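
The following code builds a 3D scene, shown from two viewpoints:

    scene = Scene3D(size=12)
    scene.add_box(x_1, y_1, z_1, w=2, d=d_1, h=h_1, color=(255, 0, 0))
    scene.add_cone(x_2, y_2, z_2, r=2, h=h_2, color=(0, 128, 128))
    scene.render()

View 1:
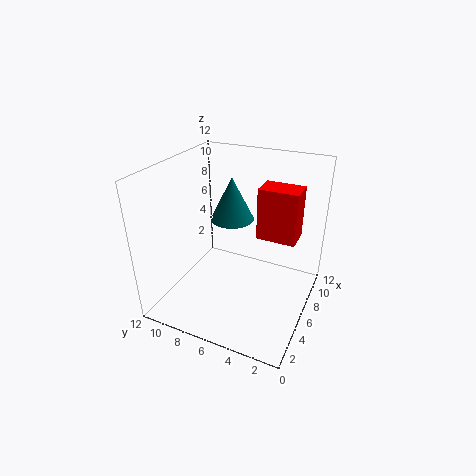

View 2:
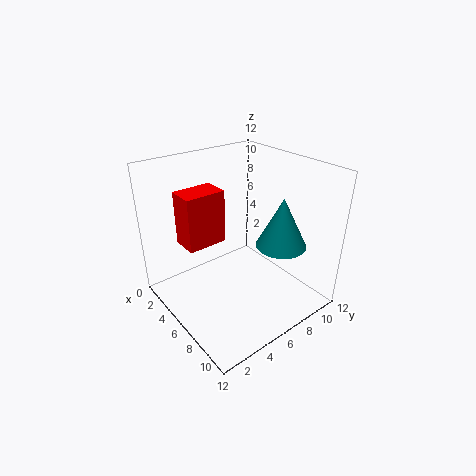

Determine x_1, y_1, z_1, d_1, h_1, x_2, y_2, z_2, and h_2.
x_1 = 5
y_1 = 1
z_1 = 7
d_1 = 3
h_1 = 4
x_2 = 9
y_2 = 8
z_2 = 6
h_2 = 4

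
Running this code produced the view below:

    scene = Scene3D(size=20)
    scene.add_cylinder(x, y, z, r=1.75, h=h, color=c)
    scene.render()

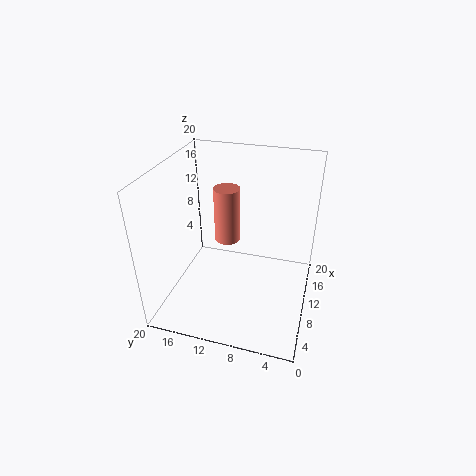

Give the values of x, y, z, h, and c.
x = 10, y = 11.5, z = 9.75, h = 7.5, c = 'salmon'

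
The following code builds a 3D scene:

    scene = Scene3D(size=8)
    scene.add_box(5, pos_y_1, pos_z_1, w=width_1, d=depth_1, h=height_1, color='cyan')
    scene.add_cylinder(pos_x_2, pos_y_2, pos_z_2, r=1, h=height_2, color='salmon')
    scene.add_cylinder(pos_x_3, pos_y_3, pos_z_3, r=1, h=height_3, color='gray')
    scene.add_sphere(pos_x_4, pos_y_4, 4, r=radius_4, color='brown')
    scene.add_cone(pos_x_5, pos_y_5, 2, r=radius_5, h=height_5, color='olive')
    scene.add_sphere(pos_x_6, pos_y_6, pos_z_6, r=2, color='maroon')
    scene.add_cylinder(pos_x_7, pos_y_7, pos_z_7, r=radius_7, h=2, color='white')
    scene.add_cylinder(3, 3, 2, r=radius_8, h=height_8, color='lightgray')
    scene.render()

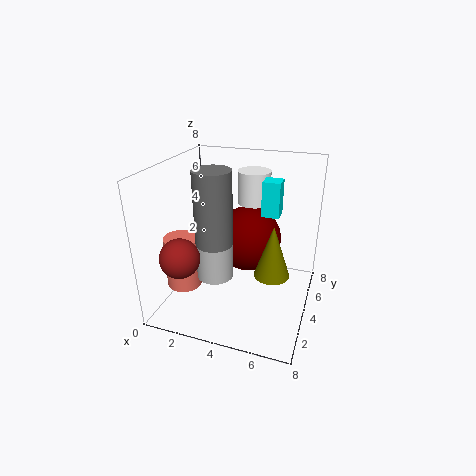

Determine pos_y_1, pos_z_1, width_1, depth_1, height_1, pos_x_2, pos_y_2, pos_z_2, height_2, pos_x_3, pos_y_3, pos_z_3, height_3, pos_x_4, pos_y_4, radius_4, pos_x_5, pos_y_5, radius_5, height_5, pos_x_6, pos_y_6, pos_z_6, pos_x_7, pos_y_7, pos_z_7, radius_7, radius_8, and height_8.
pos_y_1 = 5, pos_z_1 = 5, width_1 = 1, depth_1 = 1, height_1 = 2, pos_x_2 = 1, pos_y_2 = 3, pos_z_2 = 1, height_2 = 3, pos_x_3 = 3, pos_y_3 = 3, pos_z_3 = 4, height_3 = 4, pos_x_4 = 2, pos_y_4 = 1, radius_4 = 1, pos_x_5 = 6, pos_y_5 = 4, radius_5 = 1, height_5 = 3, pos_x_6 = 4, pos_y_6 = 6, pos_z_6 = 3, pos_x_7 = 4, pos_y_7 = 7, pos_z_7 = 5, radius_7 = 1, radius_8 = 1, height_8 = 3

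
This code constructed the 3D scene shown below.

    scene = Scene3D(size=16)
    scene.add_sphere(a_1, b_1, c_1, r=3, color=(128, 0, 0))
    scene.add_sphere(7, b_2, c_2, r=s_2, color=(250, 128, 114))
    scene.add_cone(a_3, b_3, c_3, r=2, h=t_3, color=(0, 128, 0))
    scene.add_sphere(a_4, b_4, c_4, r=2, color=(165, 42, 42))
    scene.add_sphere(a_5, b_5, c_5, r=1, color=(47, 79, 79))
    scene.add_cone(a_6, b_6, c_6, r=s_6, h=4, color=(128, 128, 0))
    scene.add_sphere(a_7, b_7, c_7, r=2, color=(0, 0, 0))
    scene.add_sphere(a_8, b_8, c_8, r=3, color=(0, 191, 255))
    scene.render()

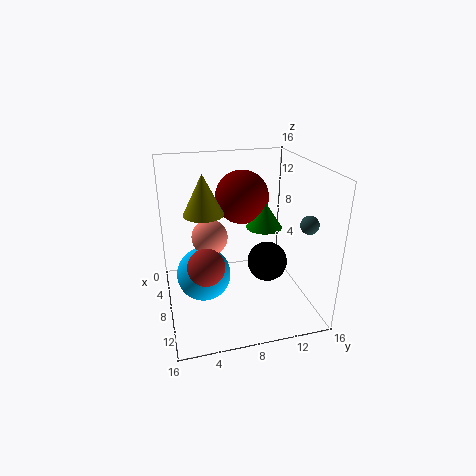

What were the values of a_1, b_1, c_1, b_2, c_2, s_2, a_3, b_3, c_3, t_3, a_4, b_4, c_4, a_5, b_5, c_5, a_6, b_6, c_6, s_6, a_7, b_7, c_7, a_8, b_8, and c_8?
a_1 = 6; b_1 = 9; c_1 = 12; b_2 = 5; c_2 = 8; s_2 = 2; a_3 = 8; b_3 = 11; c_3 = 9; t_3 = 3; a_4 = 10; b_4 = 4; c_4 = 6; a_5 = 11; b_5 = 15; c_5 = 10; a_6 = 10; b_6 = 4; c_6 = 12; s_6 = 2; a_7 = 12; b_7 = 10; c_7 = 7; a_8 = 8; b_8 = 4; c_8 = 4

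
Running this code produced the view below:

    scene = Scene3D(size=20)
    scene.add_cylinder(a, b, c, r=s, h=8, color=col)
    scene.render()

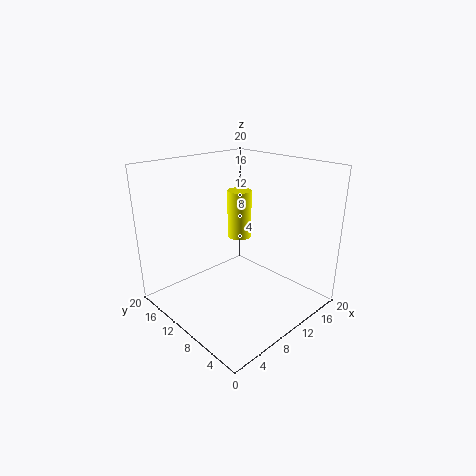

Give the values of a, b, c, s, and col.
a = 17, b = 17, c = 6, s = 2, col = 'yellow'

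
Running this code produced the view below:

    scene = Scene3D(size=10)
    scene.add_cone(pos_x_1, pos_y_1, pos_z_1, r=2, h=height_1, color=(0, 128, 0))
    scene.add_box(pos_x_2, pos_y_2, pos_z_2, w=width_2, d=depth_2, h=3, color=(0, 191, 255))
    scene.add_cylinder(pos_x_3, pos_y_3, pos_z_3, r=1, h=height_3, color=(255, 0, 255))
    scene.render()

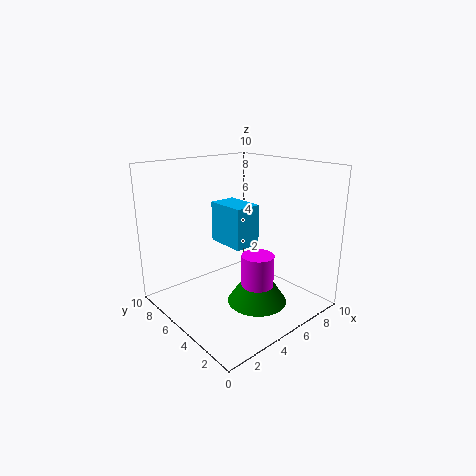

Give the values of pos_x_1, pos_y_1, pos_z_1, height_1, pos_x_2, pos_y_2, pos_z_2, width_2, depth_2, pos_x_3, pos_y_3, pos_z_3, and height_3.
pos_x_1 = 5; pos_y_1 = 3; pos_z_1 = 1; height_1 = 3; pos_x_2 = 5; pos_y_2 = 5; pos_z_2 = 4; width_2 = 2; depth_2 = 3; pos_x_3 = 4; pos_y_3 = 2; pos_z_3 = 3; height_3 = 2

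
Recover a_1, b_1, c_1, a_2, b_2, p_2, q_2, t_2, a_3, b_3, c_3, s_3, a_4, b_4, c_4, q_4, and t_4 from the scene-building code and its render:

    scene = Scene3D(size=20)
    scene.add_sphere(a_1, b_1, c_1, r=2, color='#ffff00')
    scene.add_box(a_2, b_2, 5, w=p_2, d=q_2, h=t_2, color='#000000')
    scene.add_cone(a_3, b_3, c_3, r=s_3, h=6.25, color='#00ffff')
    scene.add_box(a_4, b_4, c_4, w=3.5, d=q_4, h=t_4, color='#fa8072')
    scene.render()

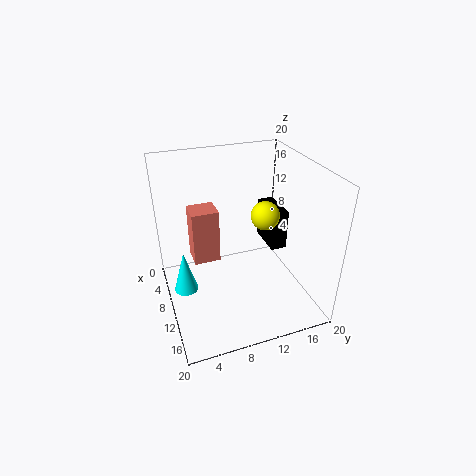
a_1 = 10
b_1 = 14
c_1 = 12.75
a_2 = 1.75
b_2 = 16.5
p_2 = 6
q_2 = 2.5
t_2 = 6.25
a_3 = 8
b_3 = 2.5
c_3 = 1.5
s_3 = 1.75
a_4 = 5.25
b_4 = 4
c_4 = 6
q_4 = 3.75
t_4 = 7.75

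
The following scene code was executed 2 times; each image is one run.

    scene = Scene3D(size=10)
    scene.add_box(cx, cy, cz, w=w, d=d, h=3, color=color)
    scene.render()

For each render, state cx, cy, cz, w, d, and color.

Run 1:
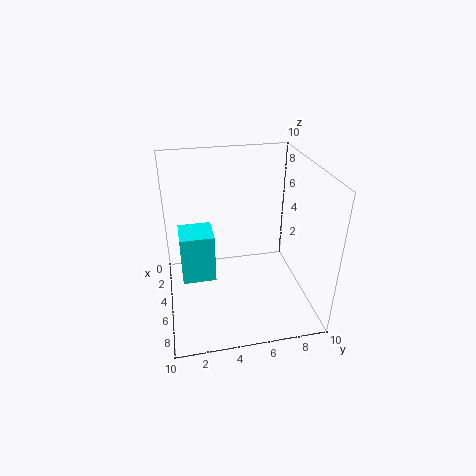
cx = 6; cy = 1; cz = 4; w = 2; d = 2; color = 'cyan'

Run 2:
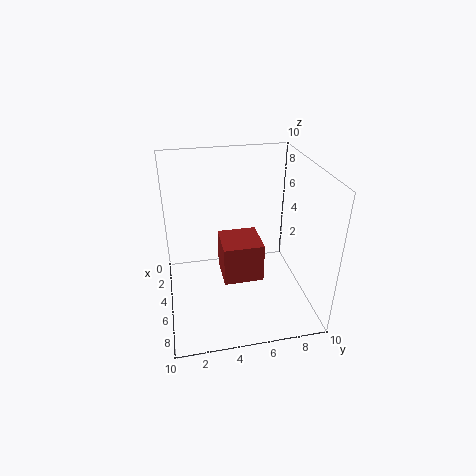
cx = 2; cy = 4; cz = 1; w = 3; d = 3; color = 'brown'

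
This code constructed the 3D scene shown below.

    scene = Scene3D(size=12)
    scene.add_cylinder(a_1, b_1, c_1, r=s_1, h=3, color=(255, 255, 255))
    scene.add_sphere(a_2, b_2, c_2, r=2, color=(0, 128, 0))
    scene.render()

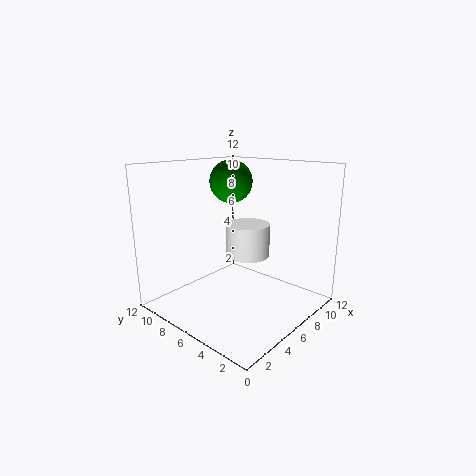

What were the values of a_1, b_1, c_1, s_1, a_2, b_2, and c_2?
a_1 = 8.5, b_1 = 7, c_1 = 3.5, s_1 = 2, a_2 = 9, b_2 = 9.5, c_2 = 10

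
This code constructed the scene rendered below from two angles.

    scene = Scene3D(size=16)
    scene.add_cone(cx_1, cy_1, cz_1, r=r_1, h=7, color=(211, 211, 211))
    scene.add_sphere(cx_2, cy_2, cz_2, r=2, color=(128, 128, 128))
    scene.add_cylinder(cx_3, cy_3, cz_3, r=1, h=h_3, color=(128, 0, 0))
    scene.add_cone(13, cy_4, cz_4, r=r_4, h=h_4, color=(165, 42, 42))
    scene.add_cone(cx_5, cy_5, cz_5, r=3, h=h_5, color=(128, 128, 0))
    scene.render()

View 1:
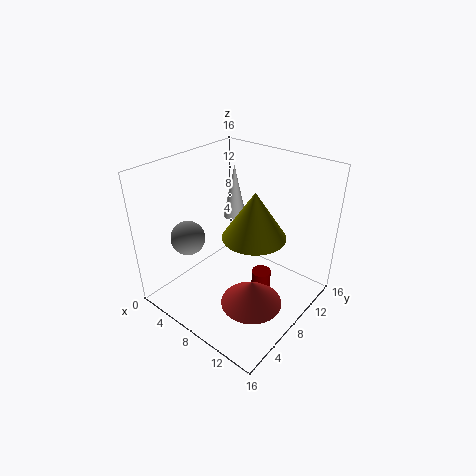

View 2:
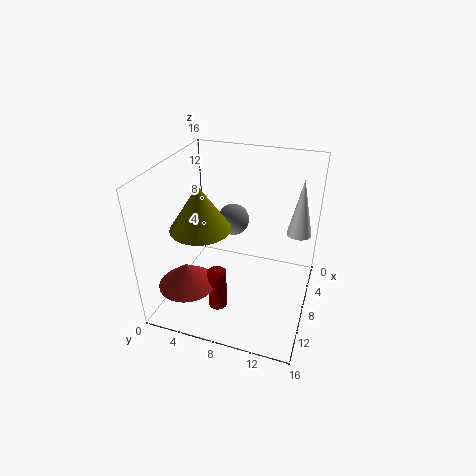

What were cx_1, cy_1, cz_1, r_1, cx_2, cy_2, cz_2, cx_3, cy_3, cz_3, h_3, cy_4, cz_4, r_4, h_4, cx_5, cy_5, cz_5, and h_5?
cx_1 = 2.5, cy_1 = 14, cz_1 = 6.5, r_1 = 1.5, cx_2 = 2.5, cy_2 = 5.5, cz_2 = 7, cx_3 = 12, cy_3 = 7, cz_3 = 1.5, h_3 = 4.5, cy_4 = 4, cz_4 = 4.5, r_4 = 3, h_4 = 2.5, cx_5 = 12, cy_5 = 5.5, cz_5 = 11, h_5 = 4.5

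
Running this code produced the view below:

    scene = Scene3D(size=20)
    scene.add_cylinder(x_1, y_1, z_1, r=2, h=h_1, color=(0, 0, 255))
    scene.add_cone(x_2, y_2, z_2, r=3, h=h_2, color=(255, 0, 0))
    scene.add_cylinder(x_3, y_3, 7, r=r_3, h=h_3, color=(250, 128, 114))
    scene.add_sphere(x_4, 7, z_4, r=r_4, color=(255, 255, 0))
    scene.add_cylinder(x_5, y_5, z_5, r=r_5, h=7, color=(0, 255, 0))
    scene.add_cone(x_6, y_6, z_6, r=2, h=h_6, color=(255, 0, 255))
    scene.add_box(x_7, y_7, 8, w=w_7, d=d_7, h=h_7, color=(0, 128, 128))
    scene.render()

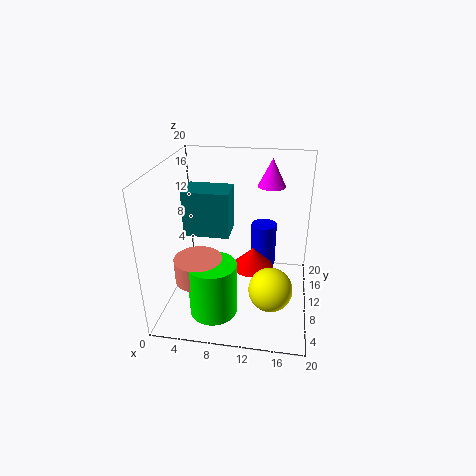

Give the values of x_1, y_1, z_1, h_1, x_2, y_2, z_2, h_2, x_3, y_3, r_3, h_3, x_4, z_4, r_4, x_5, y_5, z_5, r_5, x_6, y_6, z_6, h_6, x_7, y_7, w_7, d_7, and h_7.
x_1 = 13, y_1 = 17, z_1 = 2, h_1 = 7, x_2 = 12, y_2 = 11, z_2 = 5, h_2 = 3, x_3 = 6, y_3 = 4, r_3 = 3, h_3 = 3, x_4 = 15, z_4 = 4, r_4 = 3, x_5 = 8, y_5 = 3, z_5 = 3, r_5 = 3, x_6 = 14, y_6 = 15, z_6 = 16, h_6 = 4, x_7 = 1, y_7 = 13, w_7 = 7, d_7 = 5, h_7 = 7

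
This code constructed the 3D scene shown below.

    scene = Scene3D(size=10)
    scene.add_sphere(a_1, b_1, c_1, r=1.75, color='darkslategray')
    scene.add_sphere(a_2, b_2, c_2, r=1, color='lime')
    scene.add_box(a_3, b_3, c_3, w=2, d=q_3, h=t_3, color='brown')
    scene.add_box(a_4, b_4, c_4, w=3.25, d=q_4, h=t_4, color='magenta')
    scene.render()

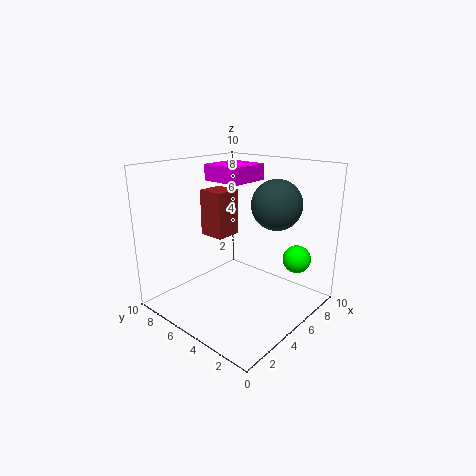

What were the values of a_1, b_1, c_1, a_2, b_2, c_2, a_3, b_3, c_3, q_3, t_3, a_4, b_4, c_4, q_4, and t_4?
a_1 = 7
b_1 = 3.25
c_1 = 7.25
a_2 = 8
b_2 = 2
c_2 = 3.25
a_3 = 5.25
b_3 = 7
c_3 = 4.25
q_3 = 2
t_3 = 3.5
a_4 = 6.25
b_4 = 6.25
c_4 = 8.25
q_4 = 3.25
t_4 = 1.25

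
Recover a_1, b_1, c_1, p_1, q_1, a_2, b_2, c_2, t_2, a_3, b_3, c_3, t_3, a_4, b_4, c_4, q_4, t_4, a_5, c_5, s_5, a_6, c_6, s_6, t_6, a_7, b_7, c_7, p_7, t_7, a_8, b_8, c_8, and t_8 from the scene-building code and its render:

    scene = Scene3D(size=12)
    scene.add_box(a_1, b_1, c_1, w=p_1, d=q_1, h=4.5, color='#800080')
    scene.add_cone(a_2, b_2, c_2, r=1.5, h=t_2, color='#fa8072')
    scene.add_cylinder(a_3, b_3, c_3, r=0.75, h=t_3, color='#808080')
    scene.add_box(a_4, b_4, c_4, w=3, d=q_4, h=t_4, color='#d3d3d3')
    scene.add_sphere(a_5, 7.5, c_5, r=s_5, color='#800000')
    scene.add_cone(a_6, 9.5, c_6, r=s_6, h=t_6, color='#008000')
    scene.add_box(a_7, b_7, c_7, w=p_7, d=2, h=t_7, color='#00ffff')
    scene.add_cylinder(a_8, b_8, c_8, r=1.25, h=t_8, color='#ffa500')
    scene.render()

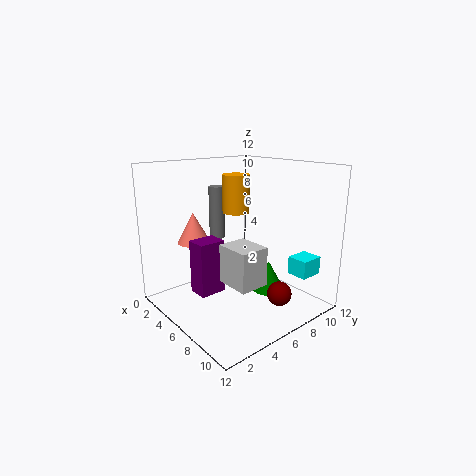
a_1 = 4
b_1 = 2.5
c_1 = 1.5
p_1 = 1.75
q_1 = 2.25
a_2 = 1.5
b_2 = 4.5
c_2 = 4.75
t_2 = 2.75
a_3 = 1
b_3 = 7.5
c_3 = 4.5
t_3 = 5
a_4 = 5.75
b_4 = 4.25
c_4 = 2.5
q_4 = 2.5
t_4 = 3.25
a_5 = 9.5
c_5 = 1.75
s_5 = 1
a_6 = 6.25
c_6 = 0.25
s_6 = 1.5
t_6 = 2.75
a_7 = 9
b_7 = 9
c_7 = 3
p_7 = 1.75
t_7 = 1.5
a_8 = 3
b_8 = 8.25
c_8 = 7.25
t_8 = 3.5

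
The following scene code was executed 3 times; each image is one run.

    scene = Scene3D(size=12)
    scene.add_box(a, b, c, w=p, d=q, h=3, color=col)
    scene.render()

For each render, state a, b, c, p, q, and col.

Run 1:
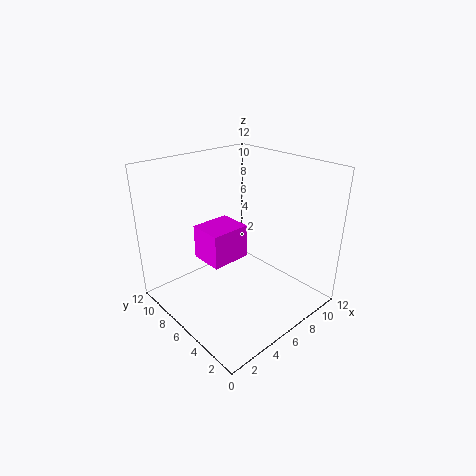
a = 4
b = 6.5
c = 3.5
p = 3.5
q = 3
col = 'magenta'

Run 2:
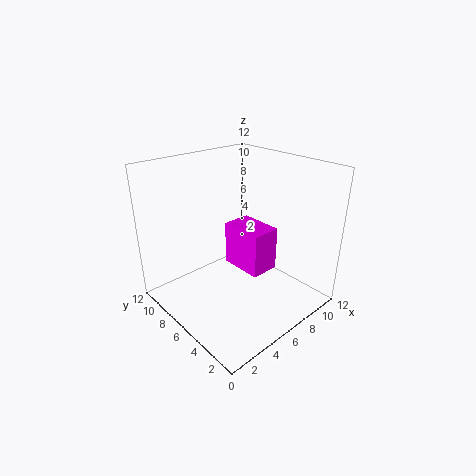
a = 3
b = 1
c = 6
p = 2
q = 3
col = 'magenta'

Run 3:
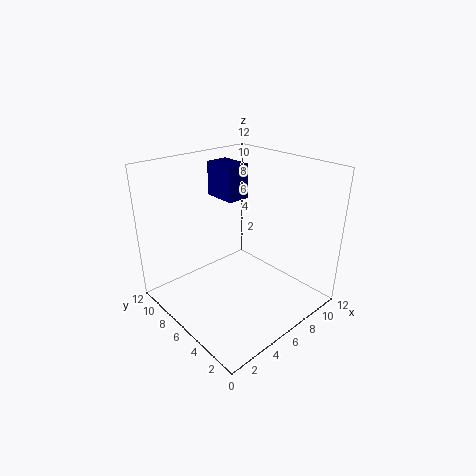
a = 6.5
b = 7.5
c = 8.5
p = 2
q = 3
col = 'navy'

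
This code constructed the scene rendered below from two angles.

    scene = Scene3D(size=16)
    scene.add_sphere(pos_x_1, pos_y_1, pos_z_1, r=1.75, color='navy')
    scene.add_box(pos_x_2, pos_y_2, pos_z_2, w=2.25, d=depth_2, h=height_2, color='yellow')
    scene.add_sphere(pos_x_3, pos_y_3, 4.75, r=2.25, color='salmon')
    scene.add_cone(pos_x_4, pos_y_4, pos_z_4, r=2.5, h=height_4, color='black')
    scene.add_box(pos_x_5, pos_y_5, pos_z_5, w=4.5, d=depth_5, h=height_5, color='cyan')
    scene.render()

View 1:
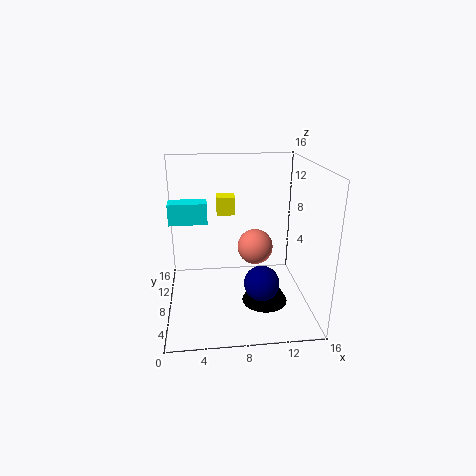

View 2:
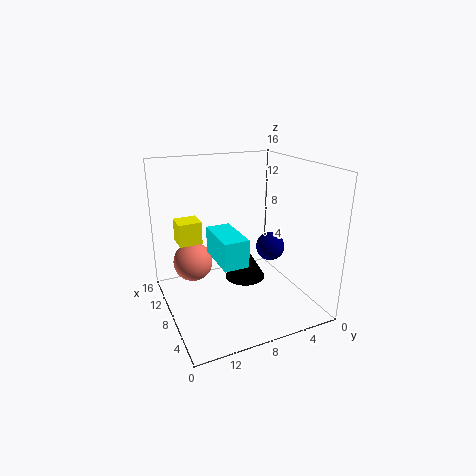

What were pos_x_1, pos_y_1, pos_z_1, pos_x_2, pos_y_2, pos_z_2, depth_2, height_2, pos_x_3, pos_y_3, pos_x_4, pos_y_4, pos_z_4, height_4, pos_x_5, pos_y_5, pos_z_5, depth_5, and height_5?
pos_x_1 = 9.75; pos_y_1 = 2.75; pos_z_1 = 5.25; pos_x_2 = 6; pos_y_2 = 12.75; pos_z_2 = 9; depth_2 = 2.25; height_2 = 2.25; pos_x_3 = 10.75; pos_y_3 = 12.5; pos_x_4 = 10.75; pos_y_4 = 5.75; pos_z_4 = 1.25; height_4 = 4.25; pos_x_5 = 0.25; pos_y_5 = 10.5; pos_z_5 = 8.75; depth_5 = 2.25; height_5 = 2.5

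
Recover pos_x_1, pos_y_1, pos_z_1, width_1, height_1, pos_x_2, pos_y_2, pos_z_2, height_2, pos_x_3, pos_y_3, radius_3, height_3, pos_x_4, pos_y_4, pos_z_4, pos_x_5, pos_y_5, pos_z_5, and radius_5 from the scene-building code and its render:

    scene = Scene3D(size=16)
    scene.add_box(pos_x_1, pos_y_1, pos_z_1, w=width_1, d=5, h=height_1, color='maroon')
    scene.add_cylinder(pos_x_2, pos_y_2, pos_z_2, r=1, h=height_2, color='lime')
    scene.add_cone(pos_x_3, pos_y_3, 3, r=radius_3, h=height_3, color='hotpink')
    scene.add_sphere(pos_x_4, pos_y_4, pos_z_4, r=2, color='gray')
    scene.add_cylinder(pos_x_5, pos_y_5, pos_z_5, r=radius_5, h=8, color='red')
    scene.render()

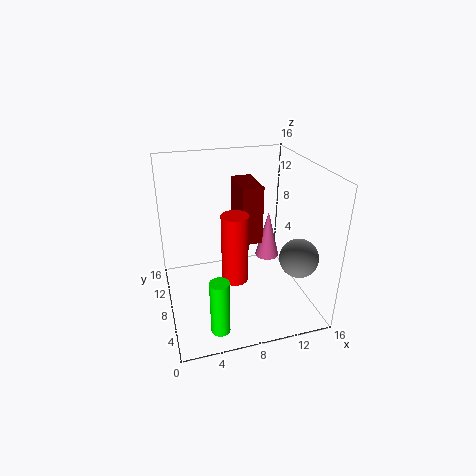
pos_x_1 = 9
pos_y_1 = 9.5
pos_z_1 = 6
width_1 = 2.5
height_1 = 7
pos_x_2 = 4.5
pos_y_2 = 2.5
pos_z_2 = 0.5
height_2 = 6
pos_x_3 = 13
pos_y_3 = 11.5
radius_3 = 1.5
height_3 = 6
pos_x_4 = 13
pos_y_4 = 3
pos_z_4 = 7.5
pos_x_5 = 7.5
pos_y_5 = 7.5
pos_z_5 = 3
radius_5 = 1.5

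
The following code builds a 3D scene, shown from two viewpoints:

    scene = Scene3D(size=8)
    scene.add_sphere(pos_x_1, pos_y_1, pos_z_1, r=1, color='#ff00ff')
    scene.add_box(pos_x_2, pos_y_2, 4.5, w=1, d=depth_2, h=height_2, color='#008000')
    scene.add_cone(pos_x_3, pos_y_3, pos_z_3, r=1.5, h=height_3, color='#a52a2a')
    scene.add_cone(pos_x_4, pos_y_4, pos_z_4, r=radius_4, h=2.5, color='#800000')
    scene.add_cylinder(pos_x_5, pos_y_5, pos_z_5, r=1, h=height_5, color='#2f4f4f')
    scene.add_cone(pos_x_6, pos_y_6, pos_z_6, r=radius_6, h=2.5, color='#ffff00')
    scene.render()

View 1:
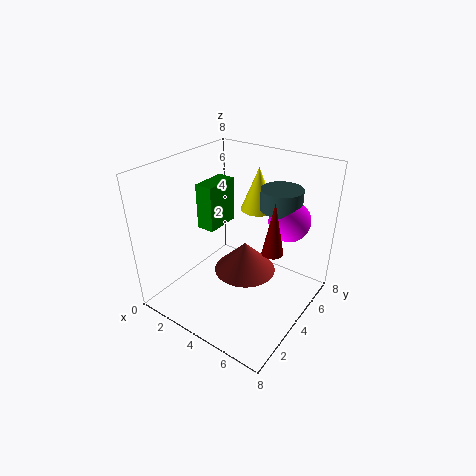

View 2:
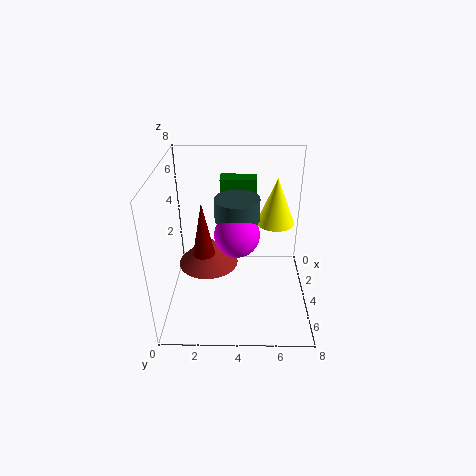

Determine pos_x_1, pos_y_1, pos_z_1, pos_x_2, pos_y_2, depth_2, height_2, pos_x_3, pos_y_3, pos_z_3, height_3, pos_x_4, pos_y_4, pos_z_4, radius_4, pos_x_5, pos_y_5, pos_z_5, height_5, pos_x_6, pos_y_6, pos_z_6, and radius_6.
pos_x_1 = 7
pos_y_1 = 4
pos_z_1 = 6
pos_x_2 = 2
pos_y_2 = 3
depth_2 = 2
height_2 = 2.5
pos_x_3 = 5.5
pos_y_3 = 2.5
pos_z_3 = 3.5
height_3 = 1.5
pos_x_4 = 7
pos_y_4 = 2.5
pos_z_4 = 5
radius_4 = 0.5
pos_x_5 = 6.5
pos_y_5 = 4
pos_z_5 = 6.5
height_5 = 1
pos_x_6 = 4
pos_y_6 = 6
pos_z_6 = 5
radius_6 = 1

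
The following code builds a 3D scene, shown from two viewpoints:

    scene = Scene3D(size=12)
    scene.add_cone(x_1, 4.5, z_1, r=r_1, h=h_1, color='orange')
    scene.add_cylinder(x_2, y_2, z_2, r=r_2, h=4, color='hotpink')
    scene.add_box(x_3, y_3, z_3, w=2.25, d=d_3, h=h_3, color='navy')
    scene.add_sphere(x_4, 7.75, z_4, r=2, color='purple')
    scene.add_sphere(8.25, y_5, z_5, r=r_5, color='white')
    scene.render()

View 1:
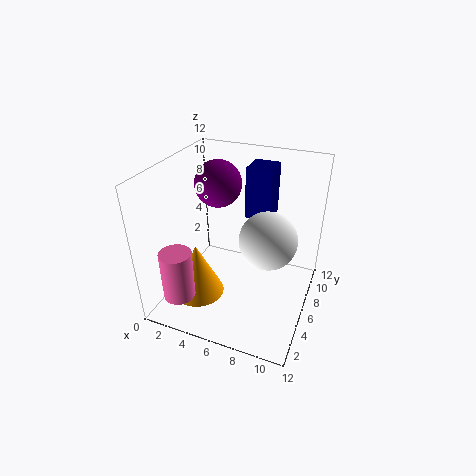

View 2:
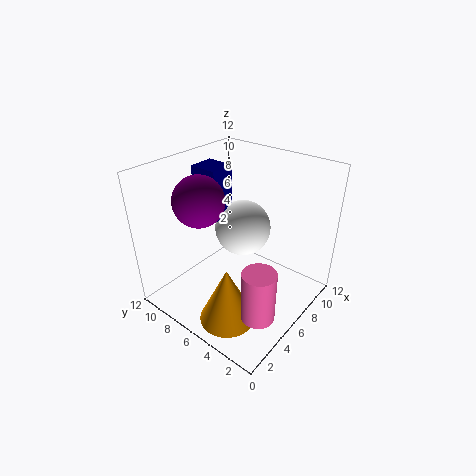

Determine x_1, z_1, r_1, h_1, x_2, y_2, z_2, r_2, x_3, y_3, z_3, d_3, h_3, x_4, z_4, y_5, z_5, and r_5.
x_1 = 2.75
z_1 = 0.5
r_1 = 2.25
h_1 = 4.75
x_2 = 2.75
y_2 = 1.5
z_2 = 2.5
r_2 = 1.25
x_3 = 5.75
y_3 = 8.25
z_3 = 6.75
d_3 = 2.5
h_3 = 4.5
x_4 = 3.5
z_4 = 9.75
y_5 = 7.25
z_5 = 5.5
r_5 = 2.5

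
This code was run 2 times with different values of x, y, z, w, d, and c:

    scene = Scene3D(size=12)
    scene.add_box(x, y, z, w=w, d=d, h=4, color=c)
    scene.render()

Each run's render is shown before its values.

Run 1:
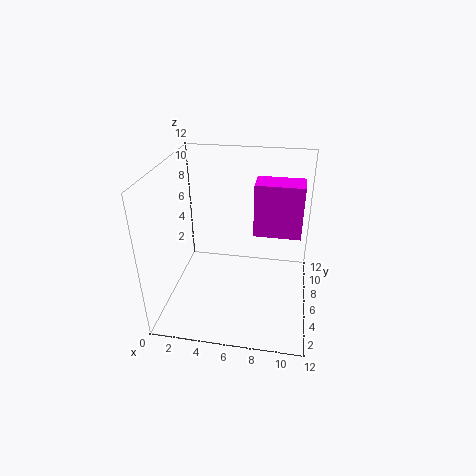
x = 7.5, y = 4, z = 7.5, w = 3.5, d = 2, c = 'magenta'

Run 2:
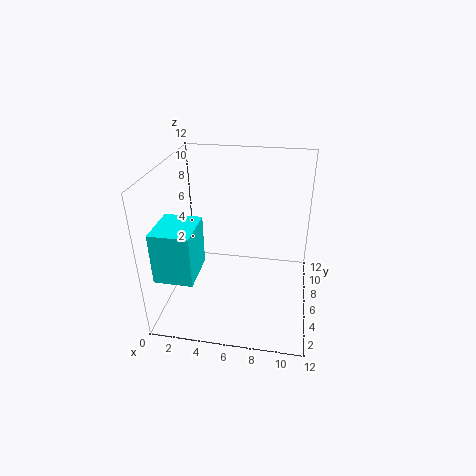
x = 0.5, y = 1, z = 4.5, w = 3, d = 3.5, c = 'cyan'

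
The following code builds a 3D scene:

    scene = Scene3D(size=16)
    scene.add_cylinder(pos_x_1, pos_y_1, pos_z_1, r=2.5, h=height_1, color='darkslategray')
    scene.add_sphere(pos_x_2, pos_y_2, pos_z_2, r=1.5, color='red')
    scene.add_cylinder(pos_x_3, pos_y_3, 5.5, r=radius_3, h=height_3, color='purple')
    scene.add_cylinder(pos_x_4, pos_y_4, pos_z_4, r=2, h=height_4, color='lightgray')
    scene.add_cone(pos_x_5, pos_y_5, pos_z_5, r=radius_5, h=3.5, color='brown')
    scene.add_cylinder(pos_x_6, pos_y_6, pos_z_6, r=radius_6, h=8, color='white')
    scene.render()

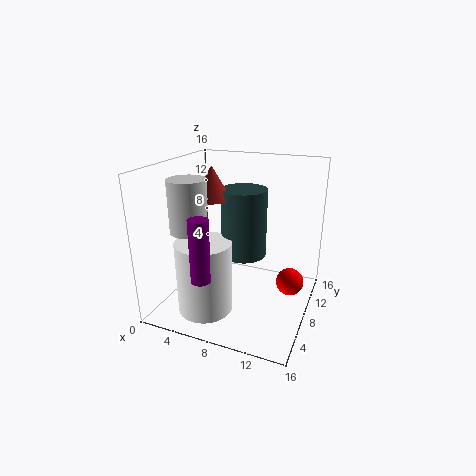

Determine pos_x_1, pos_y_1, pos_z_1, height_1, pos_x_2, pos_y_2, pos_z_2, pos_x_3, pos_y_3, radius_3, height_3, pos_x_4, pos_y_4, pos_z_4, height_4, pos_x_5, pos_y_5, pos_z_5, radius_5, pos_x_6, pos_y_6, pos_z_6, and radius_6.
pos_x_1 = 8.5
pos_y_1 = 8.5
pos_z_1 = 6
height_1 = 7.5
pos_x_2 = 14
pos_y_2 = 8.5
pos_z_2 = 3.5
pos_x_3 = 6.5
pos_y_3 = 2
radius_3 = 1
height_3 = 6.5
pos_x_4 = 4
pos_y_4 = 4.5
pos_z_4 = 9.5
height_4 = 5.5
pos_x_5 = 5.5
pos_y_5 = 7
pos_z_5 = 12.5
radius_5 = 2
pos_x_6 = 5.5
pos_y_6 = 4.5
pos_z_6 = 0.5
radius_6 = 3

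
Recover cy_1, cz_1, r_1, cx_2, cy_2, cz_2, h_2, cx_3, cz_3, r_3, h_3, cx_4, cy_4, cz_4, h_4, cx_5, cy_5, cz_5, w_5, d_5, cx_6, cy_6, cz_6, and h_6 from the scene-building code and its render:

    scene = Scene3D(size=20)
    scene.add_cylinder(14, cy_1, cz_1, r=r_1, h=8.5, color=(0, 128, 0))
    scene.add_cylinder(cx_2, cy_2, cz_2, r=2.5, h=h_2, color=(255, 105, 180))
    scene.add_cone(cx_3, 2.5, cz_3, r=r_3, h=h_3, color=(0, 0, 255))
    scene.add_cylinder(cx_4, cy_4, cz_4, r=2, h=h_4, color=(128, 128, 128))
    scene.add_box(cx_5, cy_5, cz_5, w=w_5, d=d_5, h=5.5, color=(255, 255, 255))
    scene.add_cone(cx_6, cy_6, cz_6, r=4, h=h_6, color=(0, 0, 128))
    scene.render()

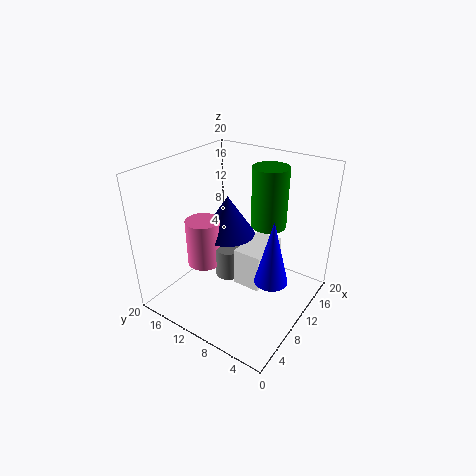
cy_1 = 7.5, cz_1 = 11, r_1 = 2.5, cx_2 = 9, cy_2 = 15.5, cz_2 = 4.5, h_2 = 7, cx_3 = 6, cz_3 = 8.5, r_3 = 2, h_3 = 8, cx_4 = 10.5, cy_4 = 12, cz_4 = 3, h_4 = 4.5, cx_5 = 9, cy_5 = 6, cz_5 = 3, w_5 = 6.5, d_5 = 4, cx_6 = 12.5, cy_6 = 13.5, cz_6 = 8.5, h_6 = 6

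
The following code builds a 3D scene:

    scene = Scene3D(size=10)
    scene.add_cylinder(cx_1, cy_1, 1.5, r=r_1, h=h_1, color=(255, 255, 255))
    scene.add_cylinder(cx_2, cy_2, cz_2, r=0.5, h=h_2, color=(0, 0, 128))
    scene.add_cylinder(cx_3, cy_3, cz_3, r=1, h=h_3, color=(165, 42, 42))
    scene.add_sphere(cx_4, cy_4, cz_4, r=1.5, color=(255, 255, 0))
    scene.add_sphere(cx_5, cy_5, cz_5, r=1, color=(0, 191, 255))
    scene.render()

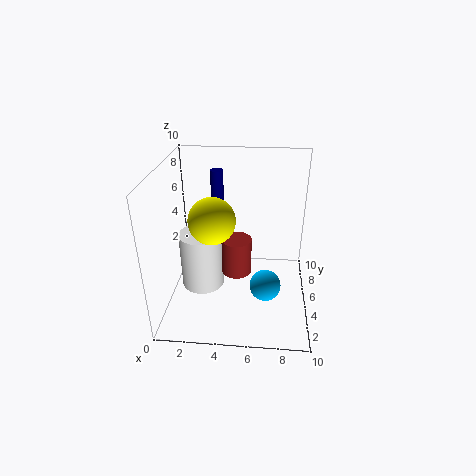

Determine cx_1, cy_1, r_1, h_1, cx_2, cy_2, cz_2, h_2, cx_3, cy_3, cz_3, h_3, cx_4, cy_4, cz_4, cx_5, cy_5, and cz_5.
cx_1 = 2.5; cy_1 = 4.5; r_1 = 1.5; h_1 = 4; cx_2 = 3; cy_2 = 9; cz_2 = 5.5; h_2 = 3; cx_3 = 5; cy_3 = 4; cz_3 = 3; h_3 = 2.5; cx_4 = 3.5; cy_4 = 3.5; cz_4 = 7; cx_5 = 7; cy_5 = 2.5; cz_5 = 3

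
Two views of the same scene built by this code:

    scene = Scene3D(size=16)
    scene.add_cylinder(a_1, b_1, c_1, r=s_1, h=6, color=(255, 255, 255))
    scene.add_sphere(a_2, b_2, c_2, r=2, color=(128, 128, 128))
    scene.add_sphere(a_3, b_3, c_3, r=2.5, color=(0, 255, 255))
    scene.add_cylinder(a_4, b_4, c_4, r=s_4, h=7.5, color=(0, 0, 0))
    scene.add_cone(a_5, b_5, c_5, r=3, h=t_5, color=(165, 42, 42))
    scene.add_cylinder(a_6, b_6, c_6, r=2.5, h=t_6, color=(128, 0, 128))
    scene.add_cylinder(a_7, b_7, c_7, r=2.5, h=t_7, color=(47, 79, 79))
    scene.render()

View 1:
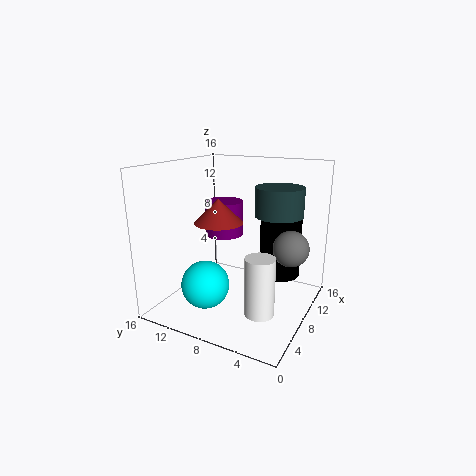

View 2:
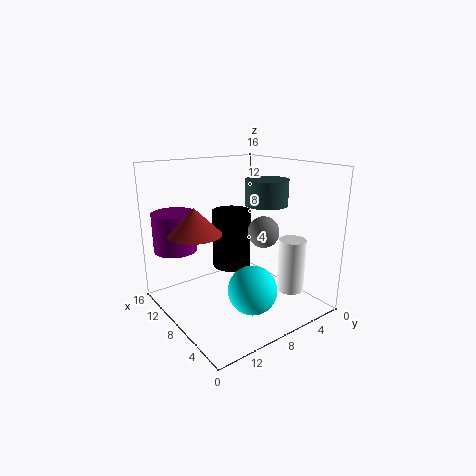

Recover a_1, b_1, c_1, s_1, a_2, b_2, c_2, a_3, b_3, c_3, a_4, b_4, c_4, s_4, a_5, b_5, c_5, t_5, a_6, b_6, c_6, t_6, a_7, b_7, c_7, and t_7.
a_1 = 4, b_1 = 3.5, c_1 = 2, s_1 = 1.5, a_2 = 10, b_2 = 2.5, c_2 = 7, a_3 = 3.5, b_3 = 9.5, c_3 = 4, a_4 = 13.5, b_4 = 5, c_4 = 2, s_4 = 2.5, a_5 = 10.5, b_5 = 12, c_5 = 8.5, t_5 = 3, a_6 = 13.5, b_6 = 13, c_6 = 6, t_6 = 4.5, a_7 = 8.5, b_7 = 3.5, c_7 = 11, t_7 = 3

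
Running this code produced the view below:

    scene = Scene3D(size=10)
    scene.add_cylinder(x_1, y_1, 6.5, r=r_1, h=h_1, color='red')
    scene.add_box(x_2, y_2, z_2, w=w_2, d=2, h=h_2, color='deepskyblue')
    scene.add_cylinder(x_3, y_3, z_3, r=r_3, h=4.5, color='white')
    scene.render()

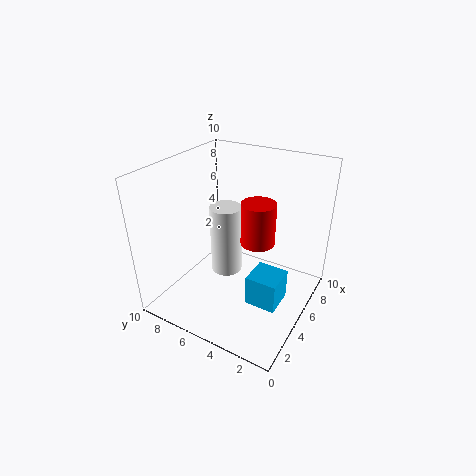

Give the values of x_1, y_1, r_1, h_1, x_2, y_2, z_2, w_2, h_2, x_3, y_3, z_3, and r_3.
x_1 = 3
y_1 = 2.5
r_1 = 1
h_1 = 2.5
x_2 = 2.5
y_2 = 1
z_2 = 2
w_2 = 2
h_2 = 2
x_3 = 3.5
y_3 = 5
z_3 = 3.5
r_3 = 1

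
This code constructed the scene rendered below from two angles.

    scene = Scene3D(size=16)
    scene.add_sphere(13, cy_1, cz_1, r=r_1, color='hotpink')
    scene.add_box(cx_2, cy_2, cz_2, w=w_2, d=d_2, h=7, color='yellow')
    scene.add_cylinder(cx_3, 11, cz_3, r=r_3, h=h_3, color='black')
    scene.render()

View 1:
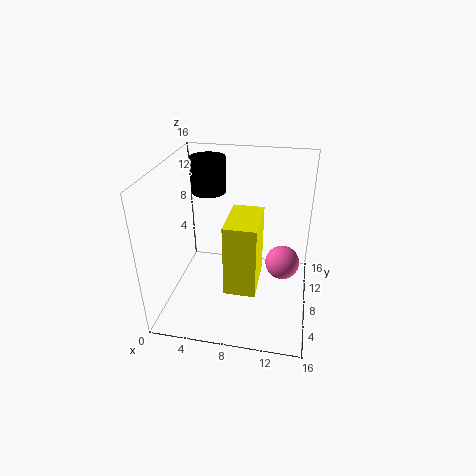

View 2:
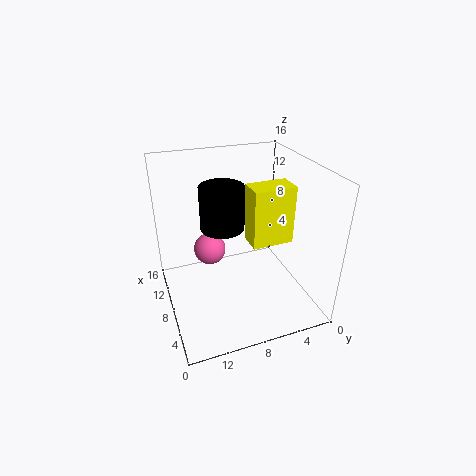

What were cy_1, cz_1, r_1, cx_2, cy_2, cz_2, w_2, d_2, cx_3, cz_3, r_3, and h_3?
cy_1 = 10, cz_1 = 4, r_1 = 2, cx_2 = 8, cy_2 = 1, cz_2 = 6, w_2 = 3, d_2 = 5, cx_3 = 4, cz_3 = 12, r_3 = 2, h_3 = 4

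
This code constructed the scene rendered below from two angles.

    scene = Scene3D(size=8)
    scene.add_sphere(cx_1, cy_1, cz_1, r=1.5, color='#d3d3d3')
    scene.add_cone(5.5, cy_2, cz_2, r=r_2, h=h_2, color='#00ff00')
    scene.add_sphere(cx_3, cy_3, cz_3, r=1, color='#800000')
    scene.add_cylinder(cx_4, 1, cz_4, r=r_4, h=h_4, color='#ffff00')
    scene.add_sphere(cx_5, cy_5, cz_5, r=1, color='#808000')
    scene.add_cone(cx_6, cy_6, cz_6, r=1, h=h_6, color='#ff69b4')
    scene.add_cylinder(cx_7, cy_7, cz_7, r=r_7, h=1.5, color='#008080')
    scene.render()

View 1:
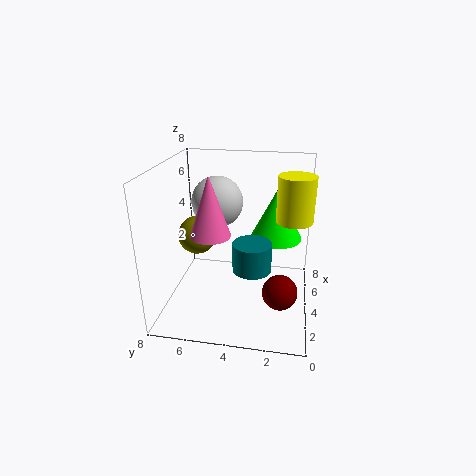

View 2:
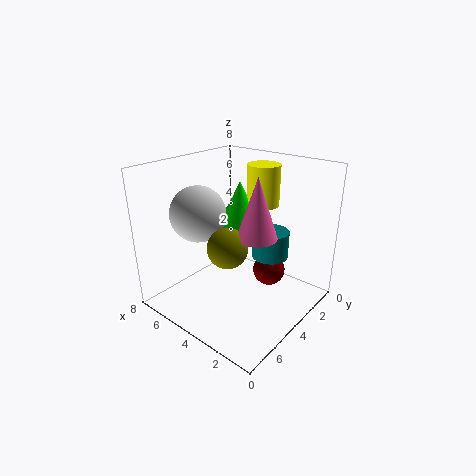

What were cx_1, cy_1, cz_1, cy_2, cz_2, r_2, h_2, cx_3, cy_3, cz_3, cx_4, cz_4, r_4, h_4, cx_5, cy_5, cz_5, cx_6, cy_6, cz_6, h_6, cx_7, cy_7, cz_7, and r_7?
cx_1 = 5.5
cy_1 = 5.5
cz_1 = 5.5
cy_2 = 2
cz_2 = 3.5
r_2 = 1.5
h_2 = 3
cx_3 = 3.5
cy_3 = 1.5
cz_3 = 1
cx_4 = 4.5
cz_4 = 5
r_4 = 1
h_4 = 2.5
cx_5 = 3
cy_5 = 6
cz_5 = 4.5
cx_6 = 2
cy_6 = 5
cz_6 = 5
h_6 = 3
cx_7 = 2.5
cy_7 = 3
cz_7 = 3
r_7 = 1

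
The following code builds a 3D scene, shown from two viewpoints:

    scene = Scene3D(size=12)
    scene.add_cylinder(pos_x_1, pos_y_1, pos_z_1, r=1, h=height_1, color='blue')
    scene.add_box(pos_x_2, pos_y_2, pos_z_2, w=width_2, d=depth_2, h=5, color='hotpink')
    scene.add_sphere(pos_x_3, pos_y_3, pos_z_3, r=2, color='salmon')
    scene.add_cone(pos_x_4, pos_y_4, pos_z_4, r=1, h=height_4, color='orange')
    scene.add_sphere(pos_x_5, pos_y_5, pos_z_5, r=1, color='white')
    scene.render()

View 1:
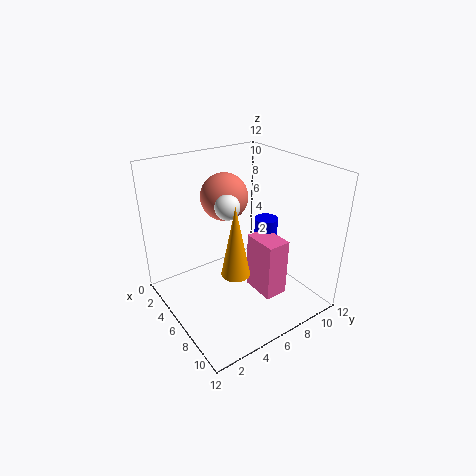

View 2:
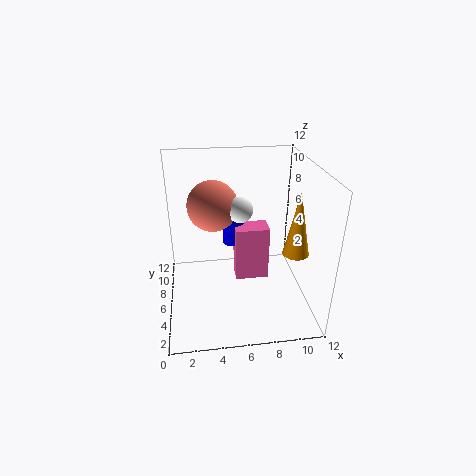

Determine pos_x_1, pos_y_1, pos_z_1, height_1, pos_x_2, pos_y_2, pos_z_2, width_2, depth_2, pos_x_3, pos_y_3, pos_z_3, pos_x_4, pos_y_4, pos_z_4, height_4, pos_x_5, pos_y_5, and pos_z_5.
pos_x_1 = 6
pos_y_1 = 9
pos_z_1 = 4
height_1 = 3
pos_x_2 = 6
pos_y_2 = 7
pos_z_2 = 1
width_2 = 3
depth_2 = 2
pos_x_3 = 4
pos_y_3 = 6
pos_z_3 = 9
pos_x_4 = 10
pos_y_4 = 3
pos_z_4 = 6
height_4 = 5
pos_x_5 = 6
pos_y_5 = 5
pos_z_5 = 9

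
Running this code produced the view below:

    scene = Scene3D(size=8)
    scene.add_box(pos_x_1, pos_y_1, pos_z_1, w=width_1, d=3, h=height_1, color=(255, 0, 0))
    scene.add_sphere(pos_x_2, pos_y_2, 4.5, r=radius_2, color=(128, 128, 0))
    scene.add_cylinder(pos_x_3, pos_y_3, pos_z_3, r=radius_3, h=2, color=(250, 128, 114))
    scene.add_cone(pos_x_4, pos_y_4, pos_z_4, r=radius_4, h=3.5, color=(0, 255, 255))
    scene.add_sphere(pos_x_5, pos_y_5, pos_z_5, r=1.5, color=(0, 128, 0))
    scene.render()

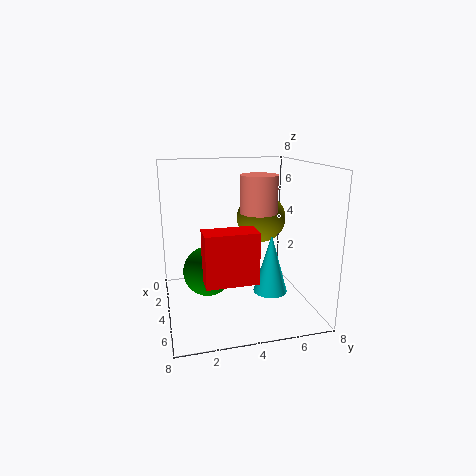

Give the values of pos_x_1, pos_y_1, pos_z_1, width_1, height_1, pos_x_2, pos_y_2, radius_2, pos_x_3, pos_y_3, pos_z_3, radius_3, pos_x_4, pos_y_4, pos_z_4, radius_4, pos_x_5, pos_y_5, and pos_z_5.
pos_x_1 = 3.5
pos_y_1 = 2
pos_z_1 = 1.5
width_1 = 1.5
height_1 = 3
pos_x_2 = 2
pos_y_2 = 6
radius_2 = 1.5
pos_x_3 = 4.5
pos_y_3 = 5
pos_z_3 = 5.5
radius_3 = 1
pos_x_4 = 4
pos_y_4 = 6
pos_z_4 = 0.5
radius_4 = 1
pos_x_5 = 2.5
pos_y_5 = 2.5
pos_z_5 = 1.5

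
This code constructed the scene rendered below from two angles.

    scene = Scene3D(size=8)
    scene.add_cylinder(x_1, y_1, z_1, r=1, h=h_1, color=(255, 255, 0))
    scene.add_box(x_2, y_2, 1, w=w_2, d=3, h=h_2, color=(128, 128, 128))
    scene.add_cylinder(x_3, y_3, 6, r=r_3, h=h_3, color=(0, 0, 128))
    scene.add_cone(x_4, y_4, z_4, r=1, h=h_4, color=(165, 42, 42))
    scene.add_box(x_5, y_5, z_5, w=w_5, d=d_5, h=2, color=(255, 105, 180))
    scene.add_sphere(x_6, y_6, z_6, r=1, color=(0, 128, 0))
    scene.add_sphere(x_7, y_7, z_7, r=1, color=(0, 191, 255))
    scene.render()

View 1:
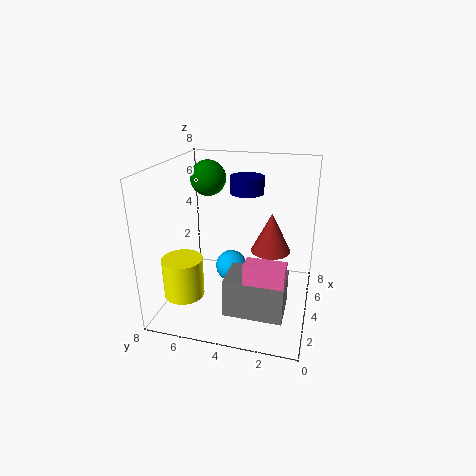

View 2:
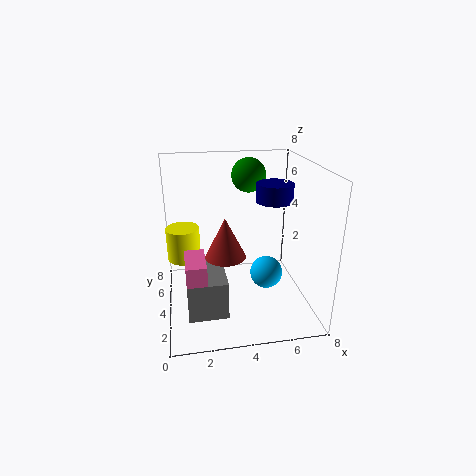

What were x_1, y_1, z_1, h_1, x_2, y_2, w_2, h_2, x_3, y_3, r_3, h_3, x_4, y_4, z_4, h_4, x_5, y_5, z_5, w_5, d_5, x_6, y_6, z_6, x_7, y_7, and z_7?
x_1 = 1
y_1 = 6
z_1 = 2
h_1 = 2
x_2 = 1
y_2 = 1
w_2 = 2
h_2 = 2
x_3 = 6
y_3 = 4
r_3 = 1
h_3 = 1
x_4 = 3
y_4 = 2
z_4 = 4
h_4 = 2
x_5 = 1
y_5 = 1
z_5 = 2
w_5 = 1
d_5 = 2
x_6 = 5
y_6 = 6
z_6 = 7
x_7 = 6
y_7 = 5
z_7 = 1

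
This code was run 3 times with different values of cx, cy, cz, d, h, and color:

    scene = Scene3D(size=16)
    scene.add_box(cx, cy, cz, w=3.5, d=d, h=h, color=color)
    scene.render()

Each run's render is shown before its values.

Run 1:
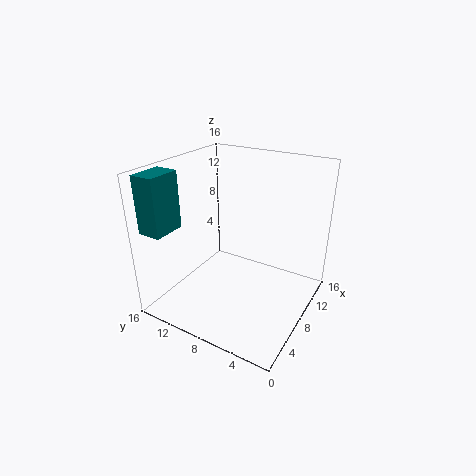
cx = 0.5, cy = 12.5, cz = 10, d = 2.5, h = 6, color = 'teal'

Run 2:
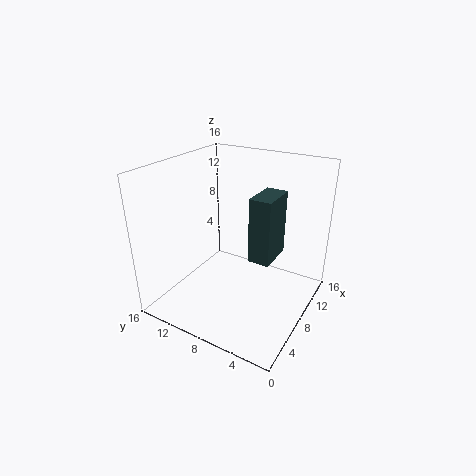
cx = 3, cy = 2, cz = 9, d = 2, h = 6, color = 'darkslategray'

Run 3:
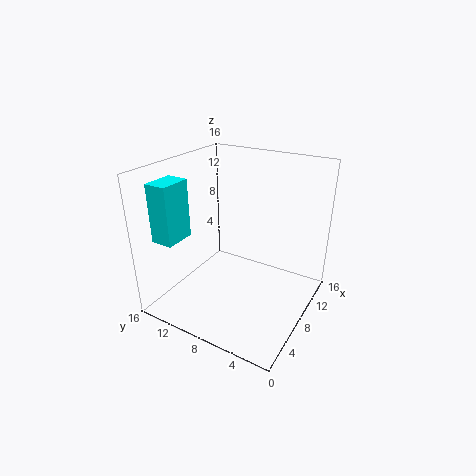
cx = 2.5, cy = 13, cz = 8, d = 2.5, h = 6.5, color = 'cyan'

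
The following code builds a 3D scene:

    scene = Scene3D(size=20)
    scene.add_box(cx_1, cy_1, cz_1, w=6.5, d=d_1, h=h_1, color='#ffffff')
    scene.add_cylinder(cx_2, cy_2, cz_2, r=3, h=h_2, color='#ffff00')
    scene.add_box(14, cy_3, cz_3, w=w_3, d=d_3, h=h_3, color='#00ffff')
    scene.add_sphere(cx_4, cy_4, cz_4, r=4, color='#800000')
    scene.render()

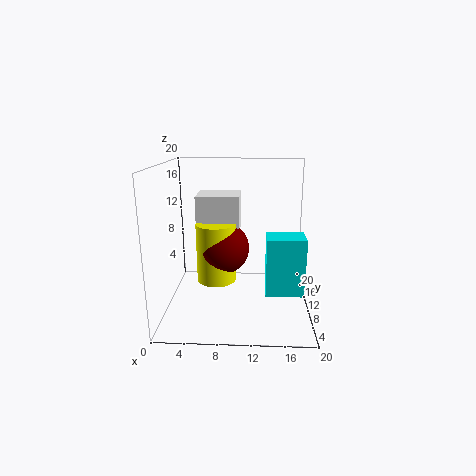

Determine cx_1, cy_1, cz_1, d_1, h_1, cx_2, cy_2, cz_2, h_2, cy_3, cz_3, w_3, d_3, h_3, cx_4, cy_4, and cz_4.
cx_1 = 3.5; cy_1 = 13.5; cz_1 = 9; d_1 = 5.5; h_1 = 6; cx_2 = 6.5; cy_2 = 13.5; cz_2 = 2; h_2 = 9; cy_3 = 9; cz_3 = 1.5; w_3 = 5.5; d_3 = 4; h_3 = 8.5; cx_4 = 7.5; cy_4 = 14; cz_4 = 7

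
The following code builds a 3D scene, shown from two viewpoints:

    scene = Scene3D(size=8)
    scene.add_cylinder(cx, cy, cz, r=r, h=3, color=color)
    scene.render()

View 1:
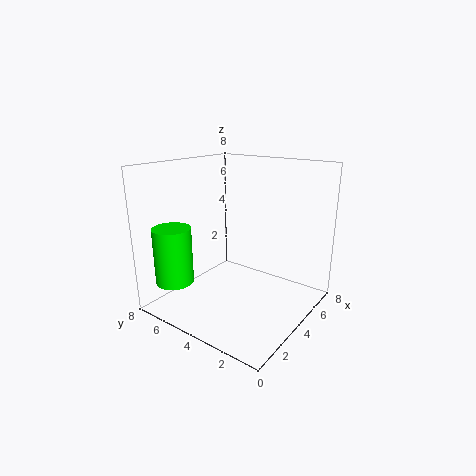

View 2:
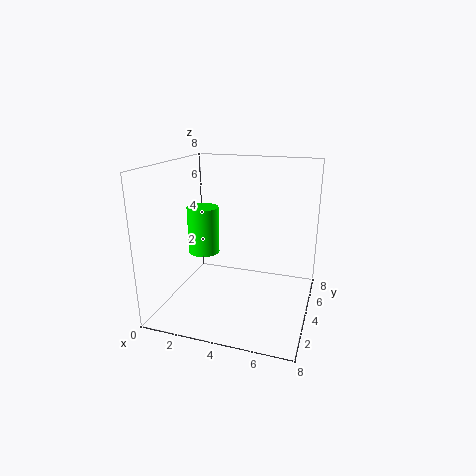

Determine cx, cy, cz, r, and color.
cx = 1, cy = 6, cz = 2, r = 1, color = 'lime'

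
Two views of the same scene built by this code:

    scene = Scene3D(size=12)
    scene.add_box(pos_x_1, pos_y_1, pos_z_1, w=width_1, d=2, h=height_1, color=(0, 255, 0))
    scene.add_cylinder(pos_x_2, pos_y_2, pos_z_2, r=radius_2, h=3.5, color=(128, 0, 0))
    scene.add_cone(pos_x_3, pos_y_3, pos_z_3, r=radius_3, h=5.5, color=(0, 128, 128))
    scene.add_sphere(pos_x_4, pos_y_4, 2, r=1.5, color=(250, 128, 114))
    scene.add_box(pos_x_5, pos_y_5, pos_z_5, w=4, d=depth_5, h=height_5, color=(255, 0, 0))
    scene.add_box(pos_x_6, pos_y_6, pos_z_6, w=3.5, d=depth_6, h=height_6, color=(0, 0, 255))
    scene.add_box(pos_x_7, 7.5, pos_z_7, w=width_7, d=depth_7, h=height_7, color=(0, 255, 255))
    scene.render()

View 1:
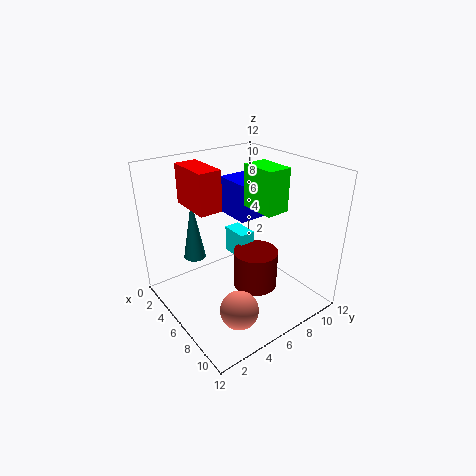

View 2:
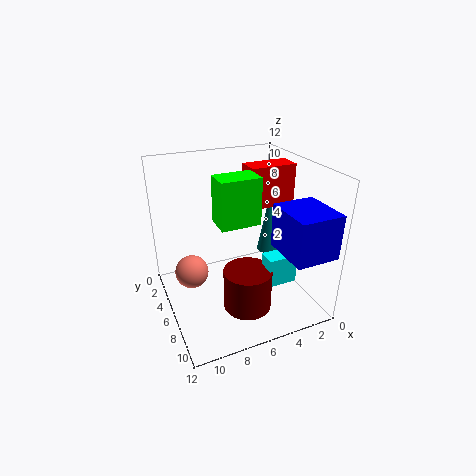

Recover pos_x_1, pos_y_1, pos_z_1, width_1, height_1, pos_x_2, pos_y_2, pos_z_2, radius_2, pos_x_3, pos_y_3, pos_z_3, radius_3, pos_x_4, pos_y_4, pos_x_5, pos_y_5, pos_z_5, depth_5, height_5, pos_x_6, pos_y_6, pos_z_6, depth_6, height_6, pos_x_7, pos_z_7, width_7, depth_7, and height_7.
pos_x_1 = 5.5, pos_y_1 = 7, pos_z_1 = 8.5, width_1 = 3, height_1 = 3.5, pos_x_2 = 6, pos_y_2 = 8, pos_z_2 = 0.5, radius_2 = 2, pos_x_3 = 2, pos_y_3 = 4, pos_z_3 = 3, radius_3 = 1, pos_x_4 = 9.5, pos_y_4 = 3.5, pos_x_5 = 0.5, pos_y_5 = 3.5, pos_z_5 = 8, depth_5 = 2, height_5 = 3.5, pos_x_6 = 0.5, pos_y_6 = 8, pos_z_6 = 6, depth_6 = 4, height_6 = 3.5, pos_x_7 = 2, pos_z_7 = 2.5, width_7 = 2.5, depth_7 = 1.5, height_7 = 2.5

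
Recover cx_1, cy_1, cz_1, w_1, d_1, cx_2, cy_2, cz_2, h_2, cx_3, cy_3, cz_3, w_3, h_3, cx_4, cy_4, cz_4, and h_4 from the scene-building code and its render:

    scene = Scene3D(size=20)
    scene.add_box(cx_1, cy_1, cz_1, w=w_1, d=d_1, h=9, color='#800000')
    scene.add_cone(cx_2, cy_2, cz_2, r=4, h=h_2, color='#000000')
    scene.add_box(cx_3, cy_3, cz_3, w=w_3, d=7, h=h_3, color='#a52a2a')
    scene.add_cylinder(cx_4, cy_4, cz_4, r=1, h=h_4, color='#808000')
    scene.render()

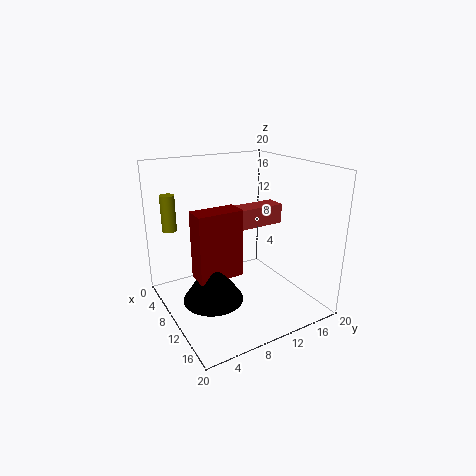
cx_1 = 10; cy_1 = 3; cz_1 = 6; w_1 = 3; d_1 = 6; cx_2 = 12; cy_2 = 5; cz_2 = 3; h_2 = 6; cx_3 = 5; cy_3 = 12; cz_3 = 10; w_3 = 3; h_3 = 3; cx_4 = 5; cy_4 = 2; cz_4 = 11; h_4 = 5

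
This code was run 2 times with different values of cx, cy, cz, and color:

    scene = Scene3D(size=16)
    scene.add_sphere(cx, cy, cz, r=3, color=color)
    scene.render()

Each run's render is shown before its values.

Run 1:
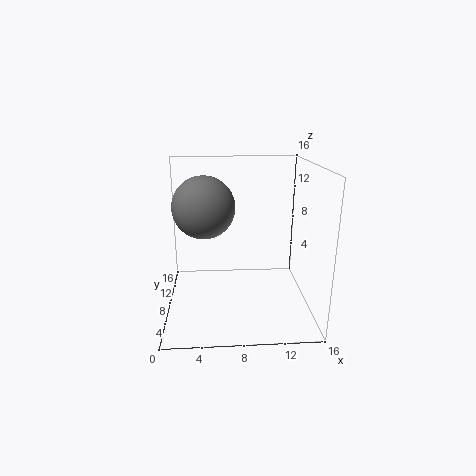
cx = 4.5, cy = 4.5, cz = 12.5, color = 'gray'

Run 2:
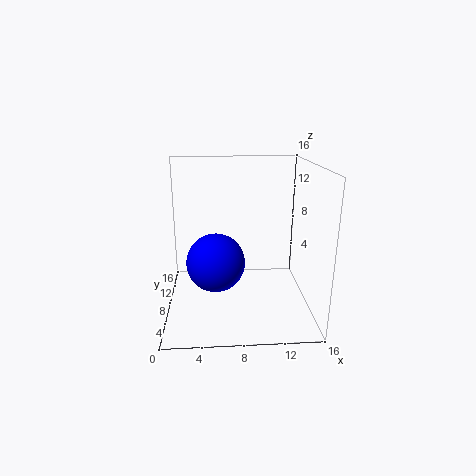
cx = 5.5, cy = 5, cz = 6.5, color = 'blue'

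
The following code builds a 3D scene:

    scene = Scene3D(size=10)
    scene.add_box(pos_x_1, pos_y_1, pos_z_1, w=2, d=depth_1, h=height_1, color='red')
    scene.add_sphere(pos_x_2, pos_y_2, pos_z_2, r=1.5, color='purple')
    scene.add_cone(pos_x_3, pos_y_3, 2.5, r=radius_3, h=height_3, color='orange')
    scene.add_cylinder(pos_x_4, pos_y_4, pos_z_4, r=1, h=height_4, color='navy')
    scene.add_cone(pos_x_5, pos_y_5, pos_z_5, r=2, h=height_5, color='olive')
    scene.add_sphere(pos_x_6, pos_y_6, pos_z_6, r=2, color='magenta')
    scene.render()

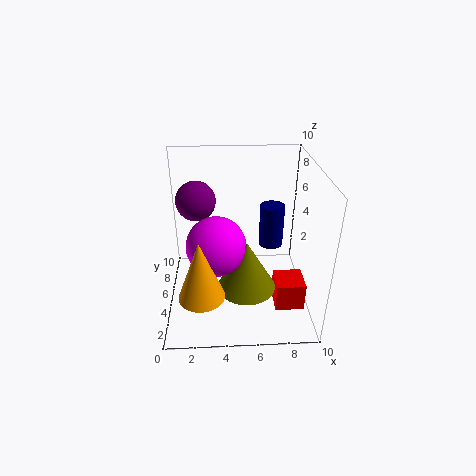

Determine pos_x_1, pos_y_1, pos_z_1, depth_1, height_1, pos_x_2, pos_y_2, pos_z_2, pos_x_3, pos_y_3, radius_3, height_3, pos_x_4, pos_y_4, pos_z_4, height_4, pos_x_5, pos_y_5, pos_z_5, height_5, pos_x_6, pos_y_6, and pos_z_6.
pos_x_1 = 7.5; pos_y_1 = 2.5; pos_z_1 = 0.5; depth_1 = 2; height_1 = 2; pos_x_2 = 2; pos_y_2 = 8; pos_z_2 = 6.5; pos_x_3 = 2.5; pos_y_3 = 2; radius_3 = 1.5; height_3 = 4; pos_x_4 = 8; pos_y_4 = 9; pos_z_4 = 2; height_4 = 3.5; pos_x_5 = 5.5; pos_y_5 = 3.5; pos_z_5 = 2; height_5 = 3.5; pos_x_6 = 3.5; pos_y_6 = 4; pos_z_6 = 5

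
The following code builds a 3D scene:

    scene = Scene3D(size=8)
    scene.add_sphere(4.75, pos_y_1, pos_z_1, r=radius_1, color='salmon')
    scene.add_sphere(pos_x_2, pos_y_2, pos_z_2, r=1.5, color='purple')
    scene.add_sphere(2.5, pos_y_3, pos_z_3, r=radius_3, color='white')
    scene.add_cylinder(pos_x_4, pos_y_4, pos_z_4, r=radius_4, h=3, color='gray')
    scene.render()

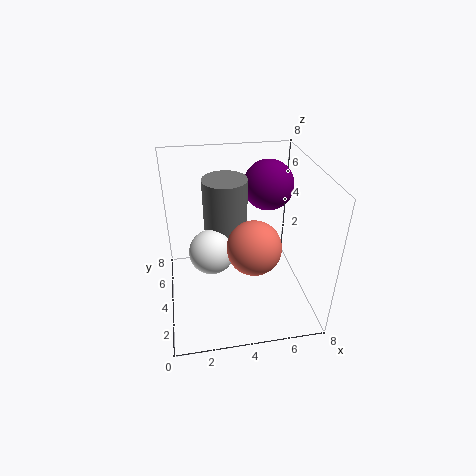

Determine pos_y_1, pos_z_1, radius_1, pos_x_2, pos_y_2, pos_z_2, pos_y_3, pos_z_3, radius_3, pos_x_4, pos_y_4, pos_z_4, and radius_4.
pos_y_1 = 3.25
pos_z_1 = 3.75
radius_1 = 1.5
pos_x_2 = 6.25
pos_y_2 = 6.25
pos_z_2 = 6
pos_y_3 = 4
pos_z_3 = 3.25
radius_3 = 1.25
pos_x_4 = 3.5
pos_y_4 = 5.25
pos_z_4 = 4
radius_4 = 1.25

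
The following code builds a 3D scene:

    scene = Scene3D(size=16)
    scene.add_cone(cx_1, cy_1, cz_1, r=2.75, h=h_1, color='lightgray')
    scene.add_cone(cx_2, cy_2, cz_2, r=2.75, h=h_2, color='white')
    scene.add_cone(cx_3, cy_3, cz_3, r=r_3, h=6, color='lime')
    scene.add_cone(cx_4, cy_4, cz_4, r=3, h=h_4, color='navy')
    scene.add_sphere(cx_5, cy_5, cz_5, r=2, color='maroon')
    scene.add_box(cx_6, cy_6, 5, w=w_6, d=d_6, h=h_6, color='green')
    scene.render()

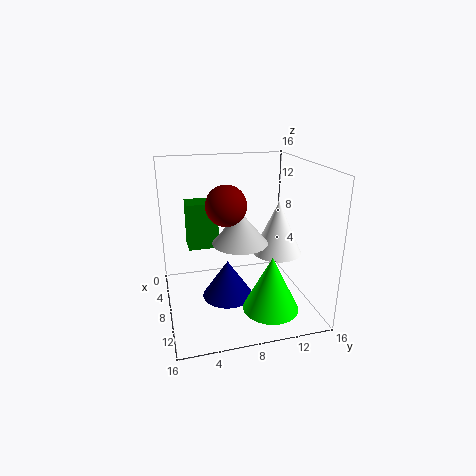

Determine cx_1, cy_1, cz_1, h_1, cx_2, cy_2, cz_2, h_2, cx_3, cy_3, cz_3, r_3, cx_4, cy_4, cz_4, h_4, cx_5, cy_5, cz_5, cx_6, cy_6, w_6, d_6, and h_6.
cx_1 = 11.5
cy_1 = 7.25
cz_1 = 9
h_1 = 3.25
cx_2 = 8.5
cy_2 = 12.5
cz_2 = 6
h_2 = 6
cx_3 = 12.25
cy_3 = 10.5
cz_3 = 1.25
r_3 = 3
cx_4 = 7
cy_4 = 7
cz_4 = 0.25
h_4 = 4.5
cx_5 = 11
cy_5 = 6
cz_5 = 12.75
cx_6 = 0.5
cy_6 = 3
w_6 = 3
d_6 = 3.75
h_6 = 5.75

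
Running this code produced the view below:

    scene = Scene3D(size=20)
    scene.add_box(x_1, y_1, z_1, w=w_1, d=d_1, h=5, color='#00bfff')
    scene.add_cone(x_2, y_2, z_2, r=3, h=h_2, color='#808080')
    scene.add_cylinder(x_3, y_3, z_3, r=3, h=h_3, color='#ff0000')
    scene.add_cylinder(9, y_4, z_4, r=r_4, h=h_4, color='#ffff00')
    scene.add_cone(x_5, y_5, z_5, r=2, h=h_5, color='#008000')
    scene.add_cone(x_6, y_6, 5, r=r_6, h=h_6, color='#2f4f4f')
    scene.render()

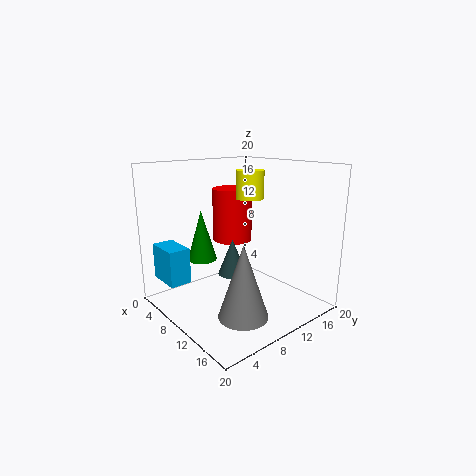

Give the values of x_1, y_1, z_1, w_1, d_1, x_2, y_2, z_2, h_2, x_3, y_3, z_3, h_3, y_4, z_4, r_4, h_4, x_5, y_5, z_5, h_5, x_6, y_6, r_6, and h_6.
x_1 = 2; y_1 = 1; z_1 = 4; w_1 = 5; d_1 = 3; x_2 = 17; y_2 = 5; z_2 = 3; h_2 = 9; x_3 = 5; y_3 = 13; z_3 = 8; h_3 = 8; y_4 = 13; z_4 = 15; r_4 = 2; h_4 = 4; x_5 = 7; y_5 = 6; z_5 = 7; h_5 = 7; x_6 = 10; y_6 = 9; r_6 = 2; h_6 = 5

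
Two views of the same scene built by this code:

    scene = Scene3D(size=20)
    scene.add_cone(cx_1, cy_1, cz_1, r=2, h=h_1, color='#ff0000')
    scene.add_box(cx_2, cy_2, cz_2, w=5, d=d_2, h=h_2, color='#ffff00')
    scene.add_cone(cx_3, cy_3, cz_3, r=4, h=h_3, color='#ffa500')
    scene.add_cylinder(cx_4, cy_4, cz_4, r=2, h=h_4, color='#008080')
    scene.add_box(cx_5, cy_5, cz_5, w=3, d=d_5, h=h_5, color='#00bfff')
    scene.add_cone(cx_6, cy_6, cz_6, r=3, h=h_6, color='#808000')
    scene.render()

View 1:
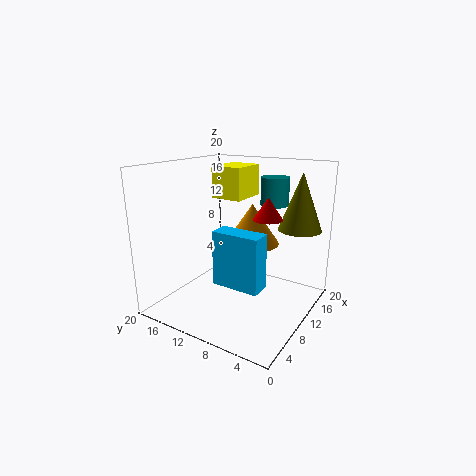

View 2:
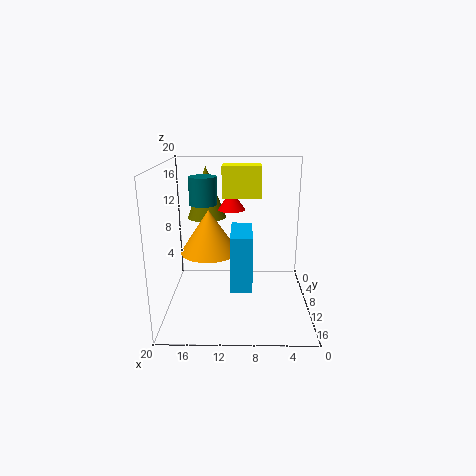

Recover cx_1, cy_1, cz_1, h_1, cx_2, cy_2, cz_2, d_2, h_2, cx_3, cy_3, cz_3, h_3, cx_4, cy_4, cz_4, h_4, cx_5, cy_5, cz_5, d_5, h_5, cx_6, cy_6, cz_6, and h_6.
cx_1 = 11
cy_1 = 6
cz_1 = 13
h_1 = 3
cx_2 = 7
cy_2 = 8
cz_2 = 16
d_2 = 4
h_2 = 4
cx_3 = 14
cy_3 = 10
cz_3 = 8
h_3 = 6
cx_4 = 15
cy_4 = 7
cz_4 = 14
h_4 = 4
cx_5 = 8
cy_5 = 6
cz_5 = 3
d_5 = 7
h_5 = 8
cx_6 = 15
cy_6 = 3
cz_6 = 11
h_6 = 8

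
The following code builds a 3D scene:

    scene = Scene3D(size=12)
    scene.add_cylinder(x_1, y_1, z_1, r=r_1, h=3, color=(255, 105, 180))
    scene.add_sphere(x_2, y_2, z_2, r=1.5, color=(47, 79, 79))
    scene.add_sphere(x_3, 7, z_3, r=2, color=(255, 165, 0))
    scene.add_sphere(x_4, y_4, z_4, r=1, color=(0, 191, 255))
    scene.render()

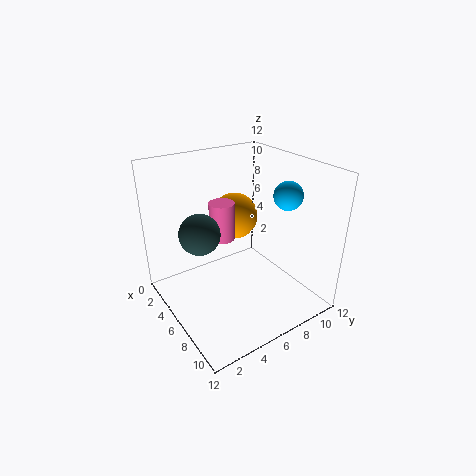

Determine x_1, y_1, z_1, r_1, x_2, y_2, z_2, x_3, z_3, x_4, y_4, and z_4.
x_1 = 6, y_1 = 4.5, z_1 = 6.5, r_1 = 1, x_2 = 7, y_2 = 2, z_2 = 8, x_3 = 4, z_3 = 7, x_4 = 10.5, y_4 = 7, z_4 = 11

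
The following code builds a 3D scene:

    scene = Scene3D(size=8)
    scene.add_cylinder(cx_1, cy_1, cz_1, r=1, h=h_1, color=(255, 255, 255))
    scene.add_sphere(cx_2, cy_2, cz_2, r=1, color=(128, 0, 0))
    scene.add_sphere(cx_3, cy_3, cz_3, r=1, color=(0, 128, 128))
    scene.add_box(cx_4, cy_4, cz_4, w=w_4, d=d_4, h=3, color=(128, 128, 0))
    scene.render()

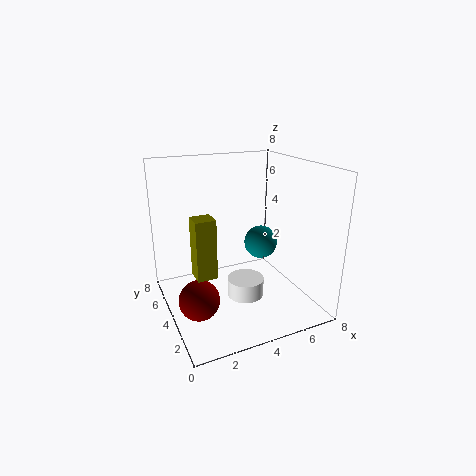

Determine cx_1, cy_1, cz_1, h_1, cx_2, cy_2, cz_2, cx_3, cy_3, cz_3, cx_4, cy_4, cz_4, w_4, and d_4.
cx_1 = 4
cy_1 = 3
cz_1 = 1
h_1 = 1
cx_2 = 1
cy_2 = 2
cz_2 = 2
cx_3 = 6
cy_3 = 5
cz_3 = 3
cx_4 = 1
cy_4 = 2
cz_4 = 3
w_4 = 1
d_4 = 1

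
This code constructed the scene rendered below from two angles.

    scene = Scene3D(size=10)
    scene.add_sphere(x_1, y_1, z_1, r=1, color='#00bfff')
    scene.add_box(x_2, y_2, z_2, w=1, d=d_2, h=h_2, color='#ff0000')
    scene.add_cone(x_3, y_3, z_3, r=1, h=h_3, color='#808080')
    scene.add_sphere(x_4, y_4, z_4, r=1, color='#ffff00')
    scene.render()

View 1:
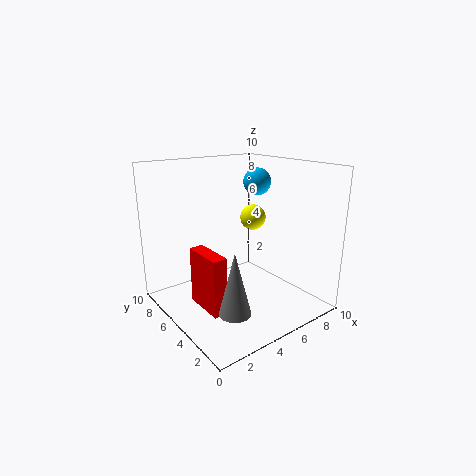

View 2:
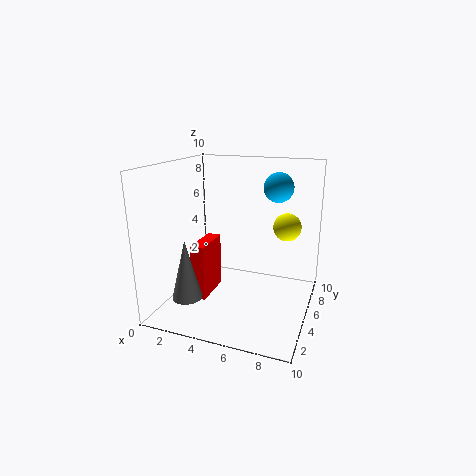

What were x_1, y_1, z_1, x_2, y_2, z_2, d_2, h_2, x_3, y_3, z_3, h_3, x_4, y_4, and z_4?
x_1 = 7.5
y_1 = 6
z_1 = 8.5
x_2 = 2
y_2 = 3.5
z_2 = 0.5
d_2 = 3
h_2 = 4
x_3 = 2.5
y_3 = 2
z_3 = 1.5
h_3 = 4
x_4 = 8
y_4 = 7
z_4 = 5.5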